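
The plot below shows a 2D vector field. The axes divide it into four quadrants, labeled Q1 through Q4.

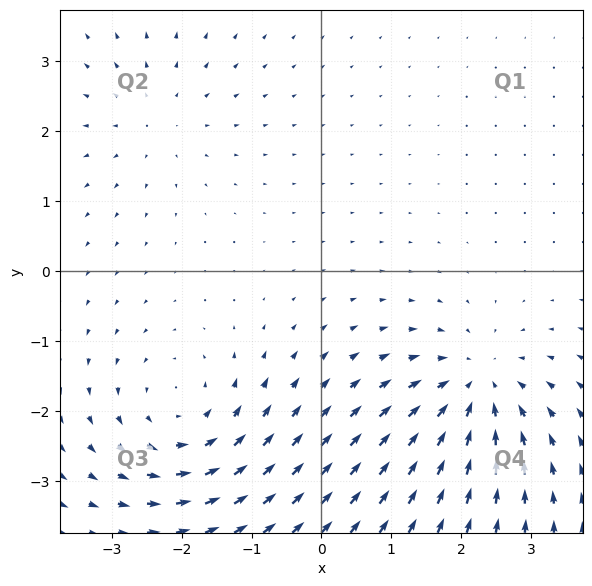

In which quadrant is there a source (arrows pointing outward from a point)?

Q2

The source sits at approximately (-2.4, 2.2), which lies in quadrant Q2. The divergence there is about +3, positive as expected for a source.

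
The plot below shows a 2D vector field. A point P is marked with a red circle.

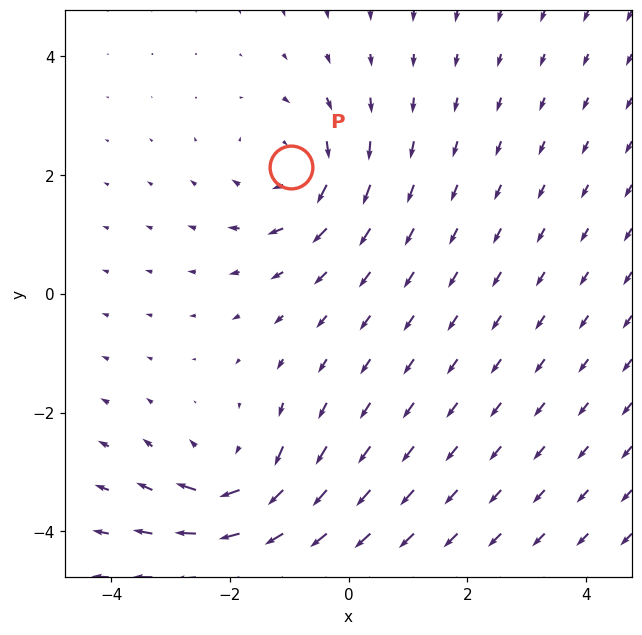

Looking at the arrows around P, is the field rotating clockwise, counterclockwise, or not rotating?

Near P at (-1.0, 2.1) the arrows circulate clockwise. The curl (z-component) there is about -3; negative curl means clockwise rotation.

clockwise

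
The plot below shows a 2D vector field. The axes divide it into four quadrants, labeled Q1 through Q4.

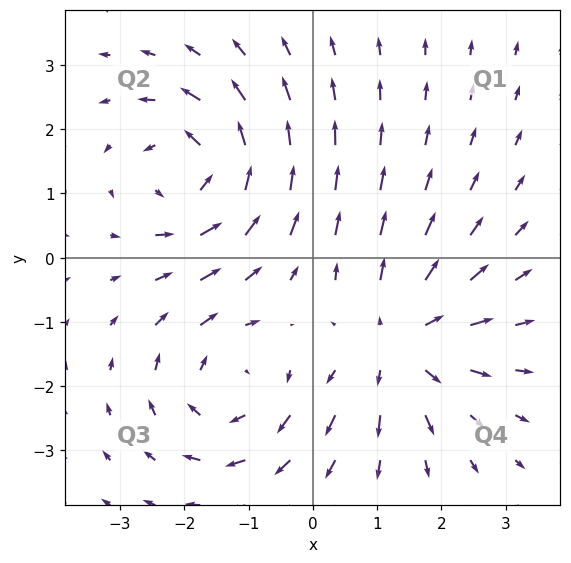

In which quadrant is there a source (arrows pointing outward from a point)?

Q4

The source sits at approximately (1.4, -1.3), which lies in quadrant Q4. The divergence there is about +4, positive as expected for a source.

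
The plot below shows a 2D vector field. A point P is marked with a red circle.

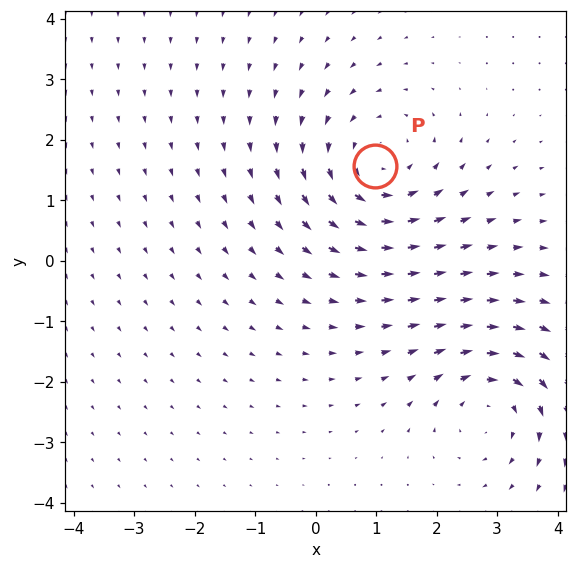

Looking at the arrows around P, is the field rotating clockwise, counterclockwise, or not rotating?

Near P at (1.0, 1.6) the arrows circulate counterclockwise. The curl (z-component) there is about +2; positive curl means counterclockwise rotation.

counterclockwise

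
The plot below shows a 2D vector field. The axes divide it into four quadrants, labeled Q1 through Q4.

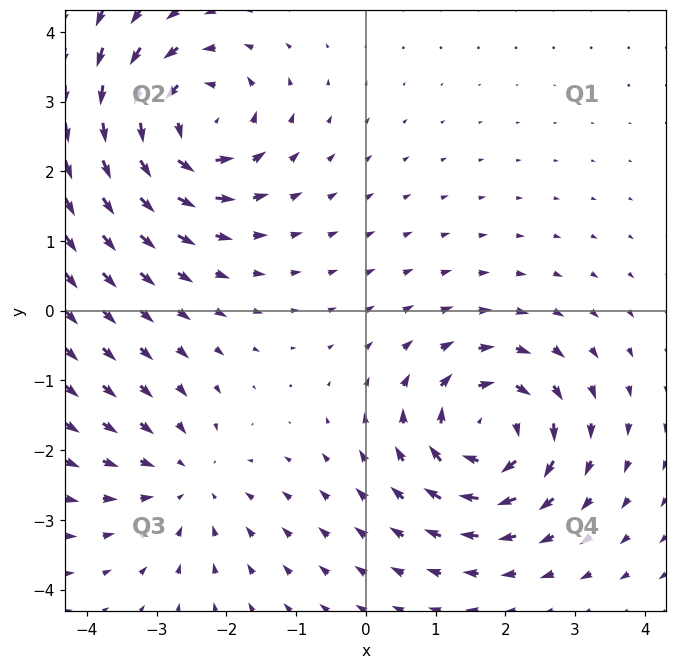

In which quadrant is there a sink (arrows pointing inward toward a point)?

The sink sits at approximately (-2.6, -2.5), which lies in quadrant Q3. The divergence there is about -2, negative as expected for a sink.

Q3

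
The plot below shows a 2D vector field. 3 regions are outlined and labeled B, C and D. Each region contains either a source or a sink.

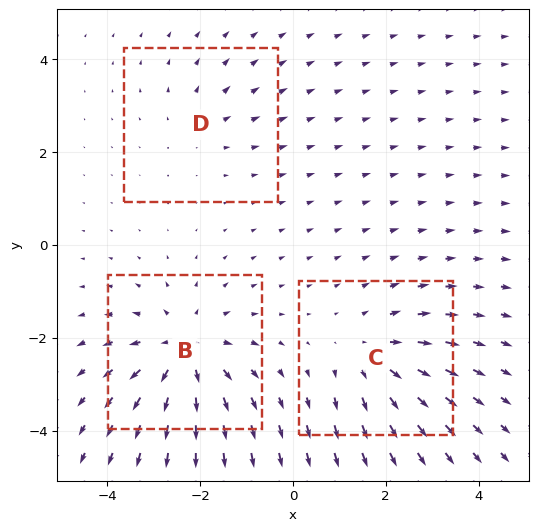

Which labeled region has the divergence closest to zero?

Divergence at each region's feature centre — B: about +4, C: about +3, D: about +2. Region D is closest to zero.

D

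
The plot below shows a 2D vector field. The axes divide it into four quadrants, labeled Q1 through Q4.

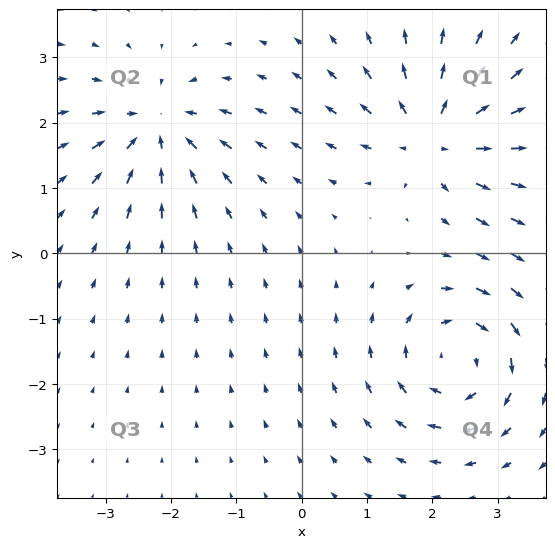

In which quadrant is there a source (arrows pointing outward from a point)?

The source sits at approximately (2.0, 1.8), which lies in quadrant Q1. The divergence there is about +5, positive as expected for a source.

Q1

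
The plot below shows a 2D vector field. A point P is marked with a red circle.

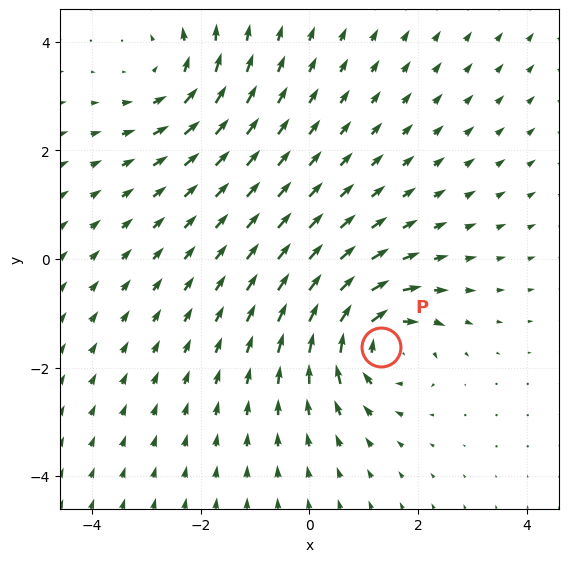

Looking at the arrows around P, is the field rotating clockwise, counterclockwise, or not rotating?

clockwise

Near P at (1.3, -1.6) the arrows circulate clockwise. The curl (z-component) there is about -5; negative curl means clockwise rotation.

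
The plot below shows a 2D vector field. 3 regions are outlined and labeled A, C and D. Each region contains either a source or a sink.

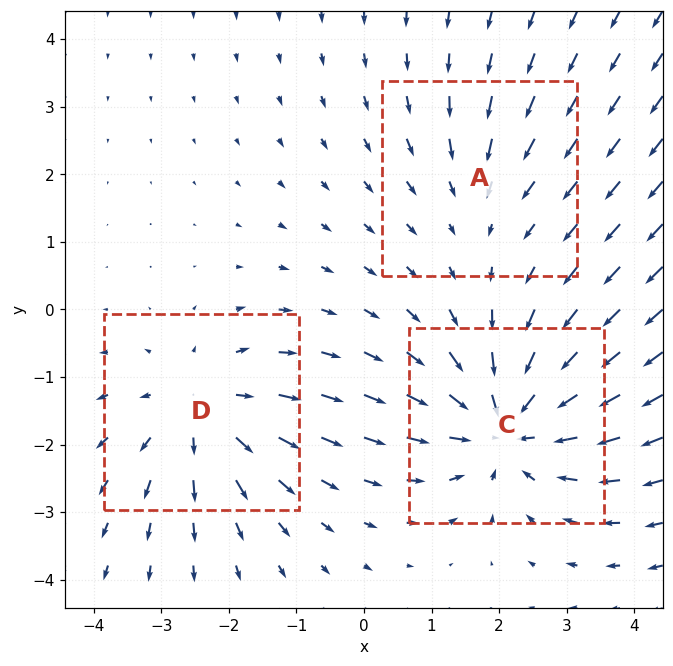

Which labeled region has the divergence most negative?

Divergence at each region's feature centre — A: about -2, C: about -4, D: about +3. Region C is most negative.

C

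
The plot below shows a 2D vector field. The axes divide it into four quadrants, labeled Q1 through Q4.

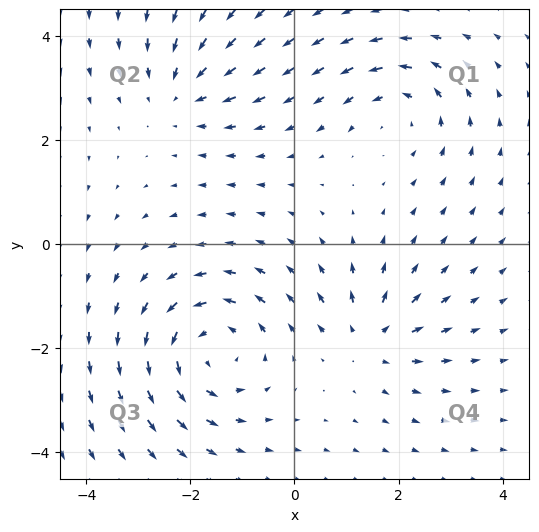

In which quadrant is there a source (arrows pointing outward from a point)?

Q4

The source sits at approximately (1.5, -1.8), which lies in quadrant Q4. The divergence there is about +3, positive as expected for a source.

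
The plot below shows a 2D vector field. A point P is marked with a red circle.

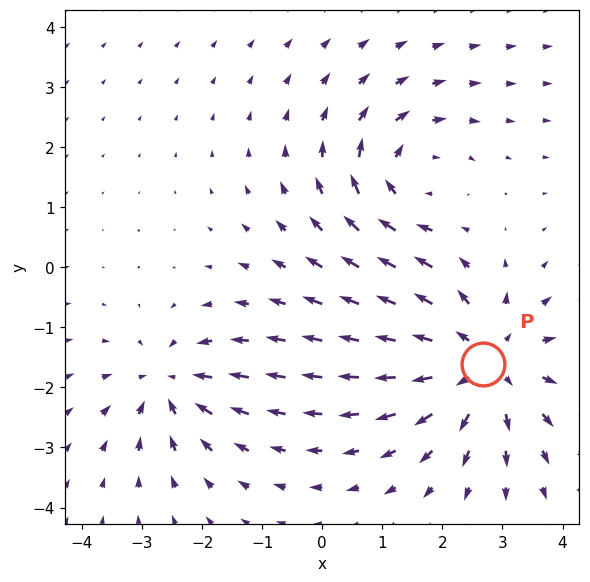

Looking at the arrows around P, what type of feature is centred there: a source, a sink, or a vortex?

At P (2.7, -1.6) the arrows spread outward. Divergence about +4, curl ≈0 — positive divergence with near-zero curl is a source.

source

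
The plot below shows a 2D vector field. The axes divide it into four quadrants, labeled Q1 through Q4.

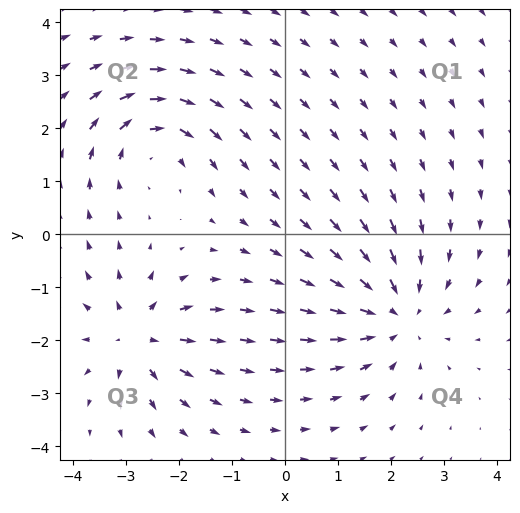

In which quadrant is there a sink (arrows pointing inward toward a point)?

Q4

The sink sits at approximately (2.1, -1.5), which lies in quadrant Q4. The divergence there is about -4, negative as expected for a sink.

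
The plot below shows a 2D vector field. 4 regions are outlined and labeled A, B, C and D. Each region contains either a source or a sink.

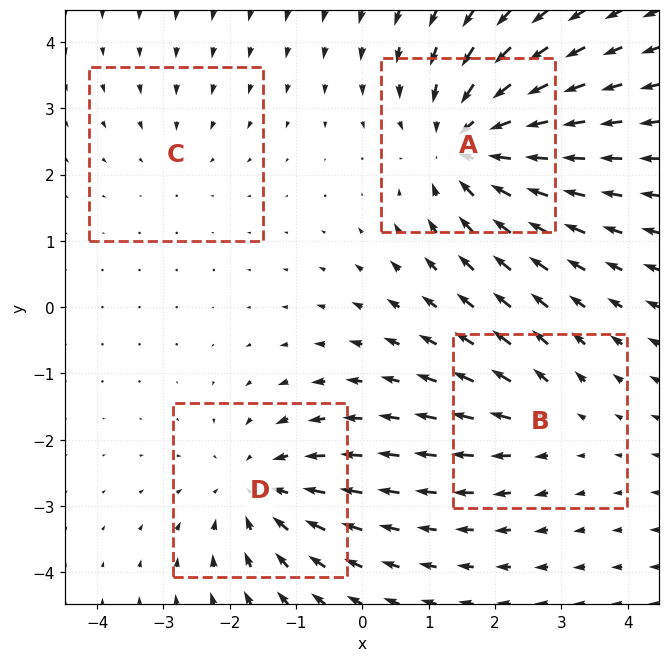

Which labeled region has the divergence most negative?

A

Divergence at each region's feature centre — A: about -6, B: about +3, C: about -2, D: about -4. Region A is most negative.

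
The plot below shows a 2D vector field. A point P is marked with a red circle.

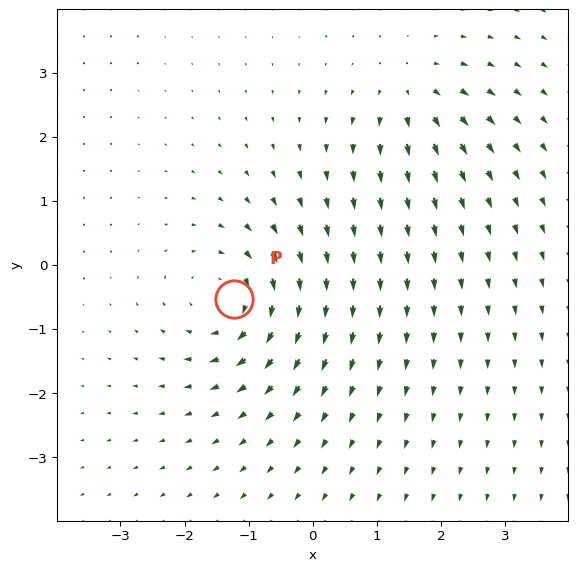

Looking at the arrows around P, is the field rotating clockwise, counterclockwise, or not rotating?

Near P at (-1.2, -0.5) the arrows circulate clockwise. The curl (z-component) there is about -4; negative curl means clockwise rotation.

clockwise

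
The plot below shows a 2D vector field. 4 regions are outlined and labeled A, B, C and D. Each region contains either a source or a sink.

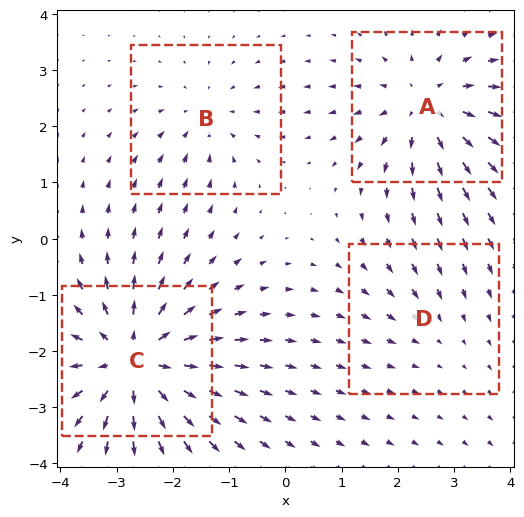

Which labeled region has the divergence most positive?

Divergence at each region's feature centre — A: about +5, B: about -3, C: about +7, D: about -2. Region C is most positive.

C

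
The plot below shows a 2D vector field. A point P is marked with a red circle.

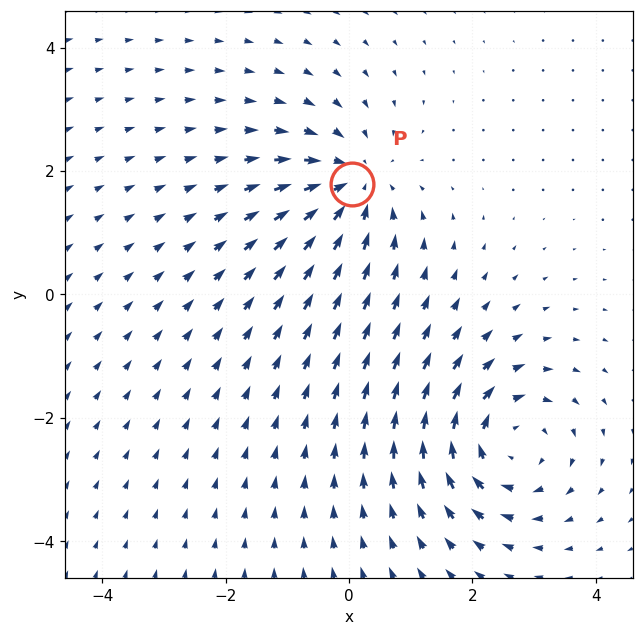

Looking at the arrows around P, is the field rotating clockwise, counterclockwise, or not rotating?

Near P at (0.1, 1.8) the arrows show no circulation. The curl there is ≈0.

not rotating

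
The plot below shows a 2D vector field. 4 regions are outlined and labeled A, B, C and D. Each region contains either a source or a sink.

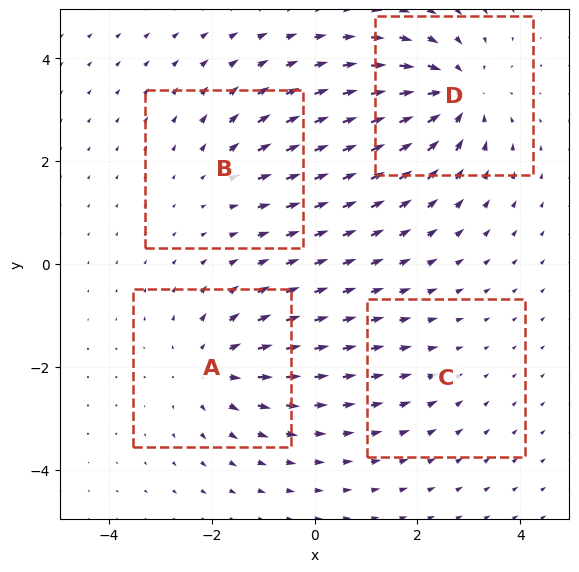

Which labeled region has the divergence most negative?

Divergence at each region's feature centre — A: about +5, B: about +3, C: about -2, D: about -6. Region D is most negative.

D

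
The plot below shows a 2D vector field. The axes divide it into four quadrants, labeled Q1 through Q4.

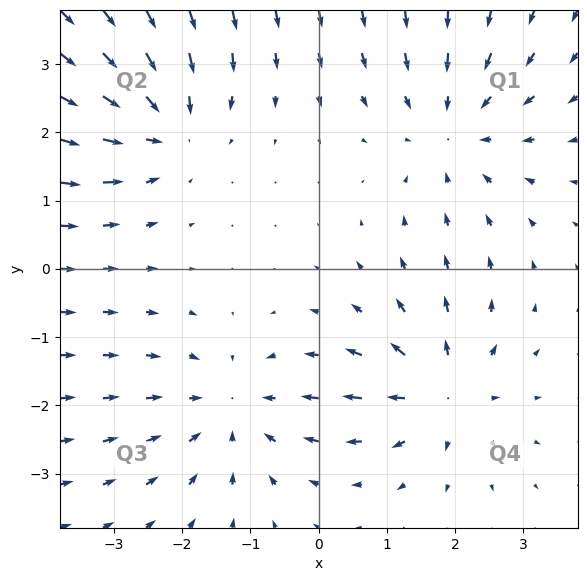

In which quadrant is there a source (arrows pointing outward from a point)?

The source sits at approximately (1.8, -1.8), which lies in quadrant Q4. The divergence there is about +5, positive as expected for a source.

Q4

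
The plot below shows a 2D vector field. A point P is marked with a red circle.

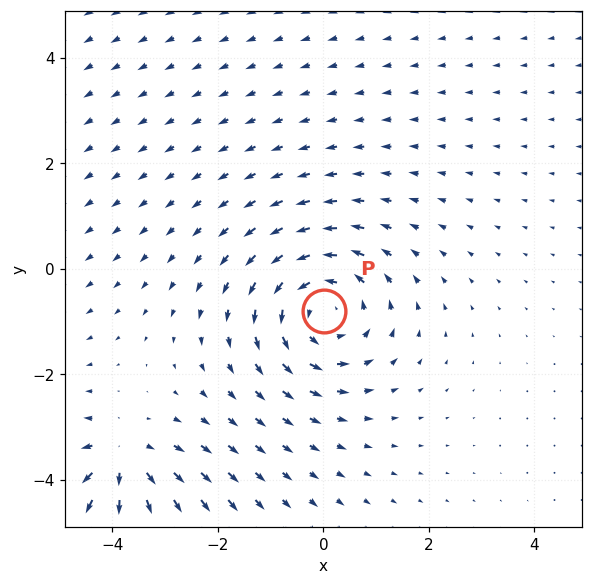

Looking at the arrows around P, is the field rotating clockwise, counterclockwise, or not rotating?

counterclockwise

Near P at (0.0, -0.8) the arrows circulate counterclockwise. The curl (z-component) there is about +4; positive curl means counterclockwise rotation.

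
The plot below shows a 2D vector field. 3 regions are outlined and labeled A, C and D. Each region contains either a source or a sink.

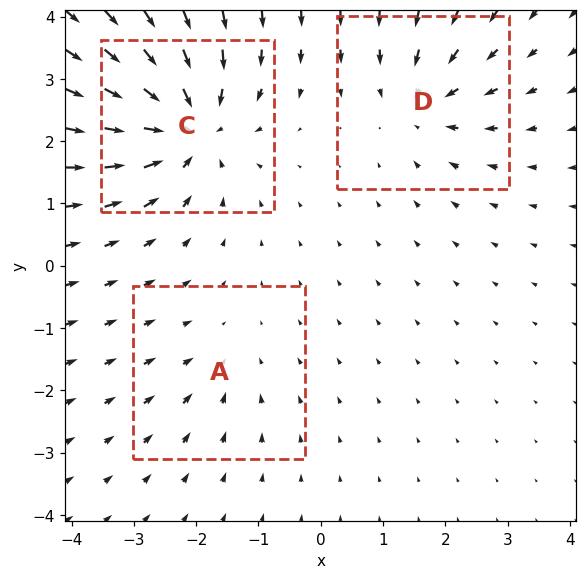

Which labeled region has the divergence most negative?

Divergence at each region's feature centre — A: about -2, C: about -6, D: about -3. Region C is most negative.

C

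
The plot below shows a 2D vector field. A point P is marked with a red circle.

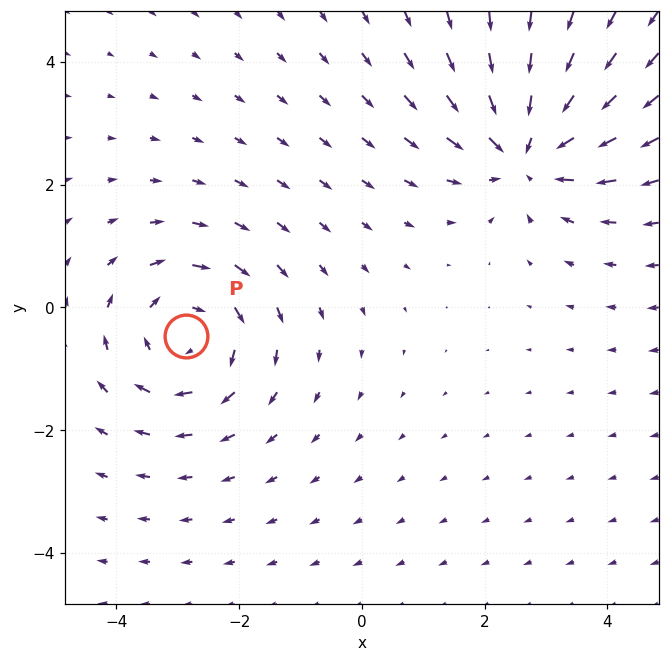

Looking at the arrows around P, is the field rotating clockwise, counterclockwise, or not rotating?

Near P at (-2.9, -0.5) the arrows circulate clockwise. The curl (z-component) there is about -3; negative curl means clockwise rotation.

clockwise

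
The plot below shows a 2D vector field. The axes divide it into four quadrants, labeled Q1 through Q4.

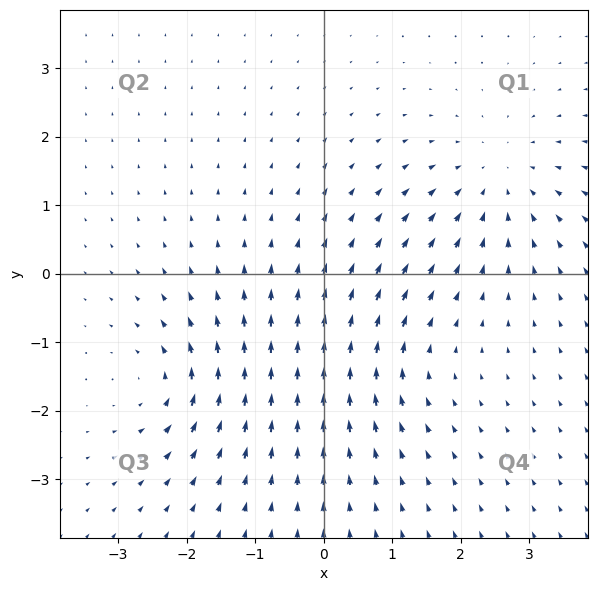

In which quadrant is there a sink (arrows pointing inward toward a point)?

The sink sits at approximately (2.5, 1.4), which lies in quadrant Q1. The divergence there is about -4, negative as expected for a sink.

Q1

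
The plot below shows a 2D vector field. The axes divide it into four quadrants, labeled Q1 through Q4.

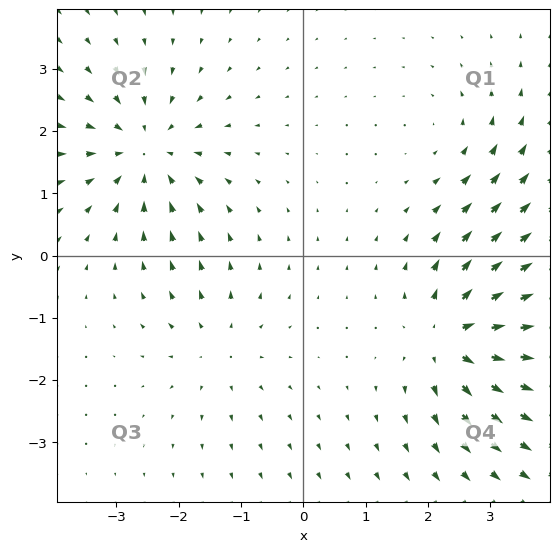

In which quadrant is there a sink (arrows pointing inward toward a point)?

Q2

The sink sits at approximately (-2.5, 1.7), which lies in quadrant Q2. The divergence there is about -5, negative as expected for a sink.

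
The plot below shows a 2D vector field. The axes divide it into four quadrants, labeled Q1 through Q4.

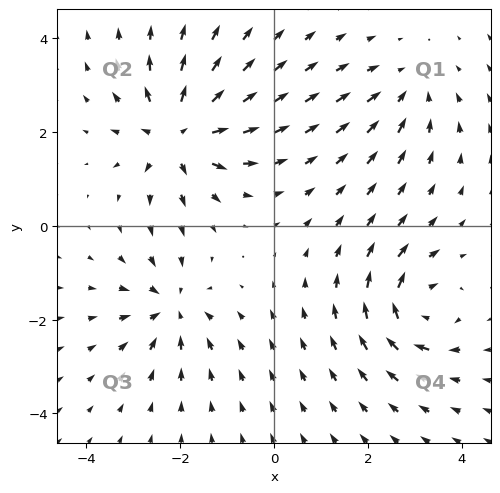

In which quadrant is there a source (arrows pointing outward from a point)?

The source sits at approximately (-2.0, 2.0), which lies in quadrant Q2. The divergence there is about +5, positive as expected for a source.

Q2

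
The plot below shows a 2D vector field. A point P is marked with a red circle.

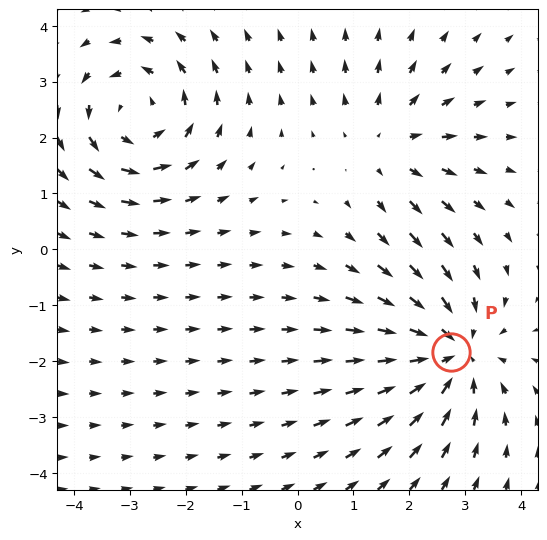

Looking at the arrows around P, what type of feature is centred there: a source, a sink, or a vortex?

sink

At P (2.7, -1.8) the arrows converge inward. Divergence about -4, curl ≈0 — negative divergence with near-zero curl is a sink.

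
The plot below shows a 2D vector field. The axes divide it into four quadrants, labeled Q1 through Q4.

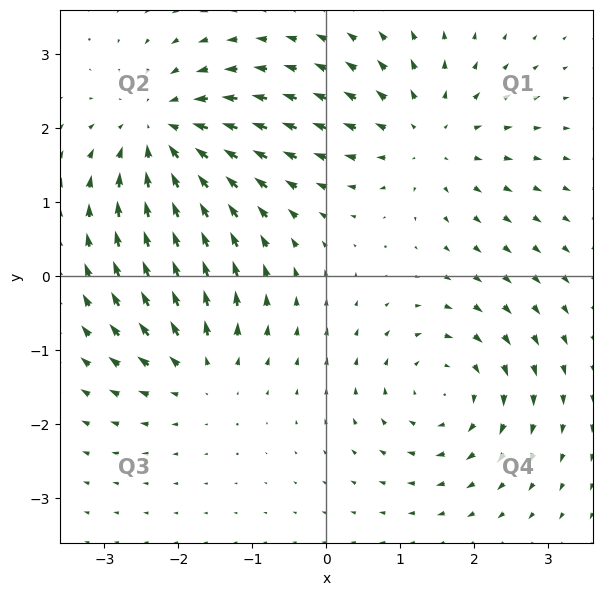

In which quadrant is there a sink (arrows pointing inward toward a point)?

Q2

The sink sits at approximately (-2.2, 1.9), which lies in quadrant Q2. The divergence there is about -6, negative as expected for a sink.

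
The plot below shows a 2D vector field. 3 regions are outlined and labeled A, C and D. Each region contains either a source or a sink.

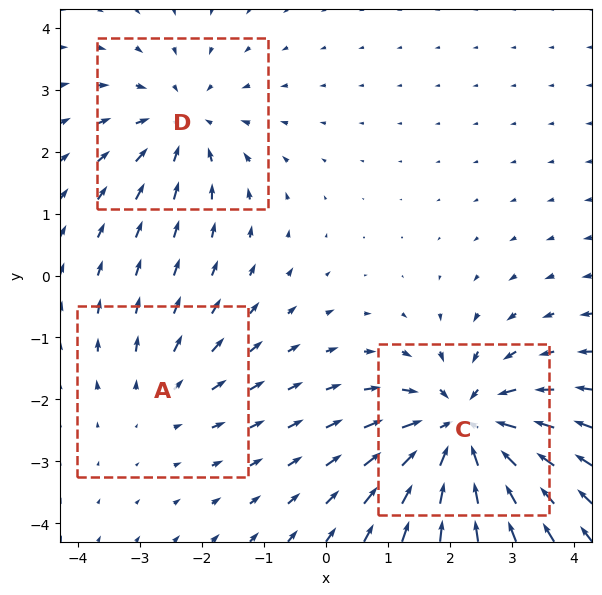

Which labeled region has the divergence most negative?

Divergence at each region's feature centre — A: about +2, C: about -5, D: about -3. Region C is most negative.

C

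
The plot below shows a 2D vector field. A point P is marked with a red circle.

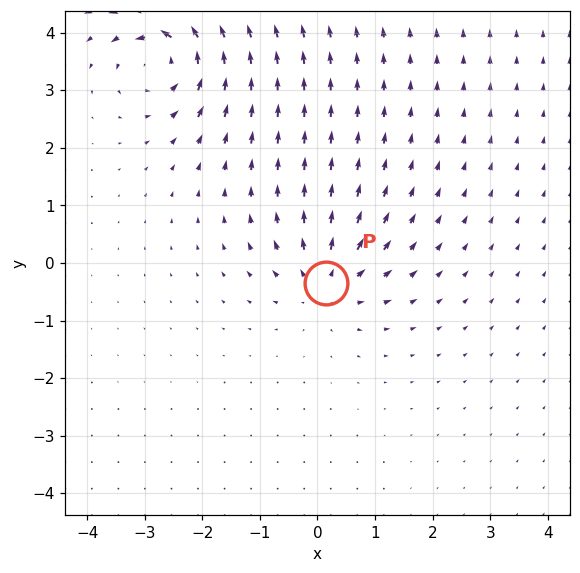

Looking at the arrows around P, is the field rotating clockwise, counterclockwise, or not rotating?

not rotating

Near P at (0.2, -0.3) the arrows show no circulation. The curl there is ≈0.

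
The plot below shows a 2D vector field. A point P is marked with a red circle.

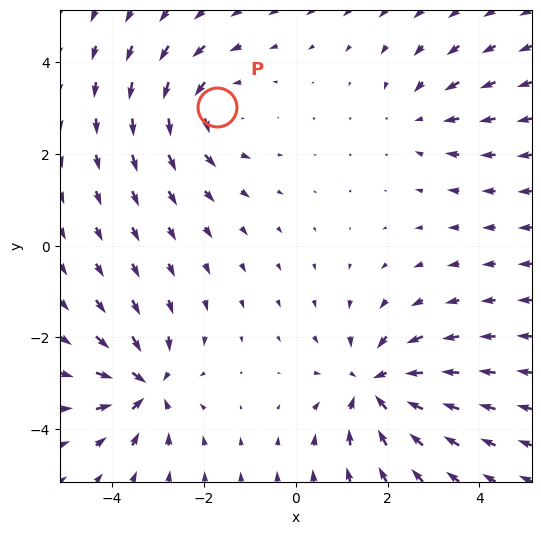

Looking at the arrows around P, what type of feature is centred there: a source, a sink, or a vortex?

vortex

At P (-1.7, 3.0) the arrows circulate counterclockwise. Divergence ≈0, curl about +3 — near-zero divergence with nonzero curl is a vortex.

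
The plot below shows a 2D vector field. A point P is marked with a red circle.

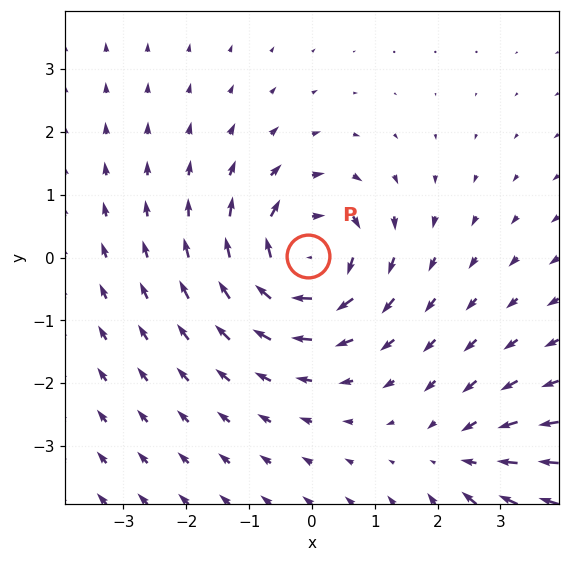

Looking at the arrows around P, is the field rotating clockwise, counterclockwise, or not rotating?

Near P at (-0.1, 0.0) the arrows circulate clockwise. The curl (z-component) there is about -6; negative curl means clockwise rotation.

clockwise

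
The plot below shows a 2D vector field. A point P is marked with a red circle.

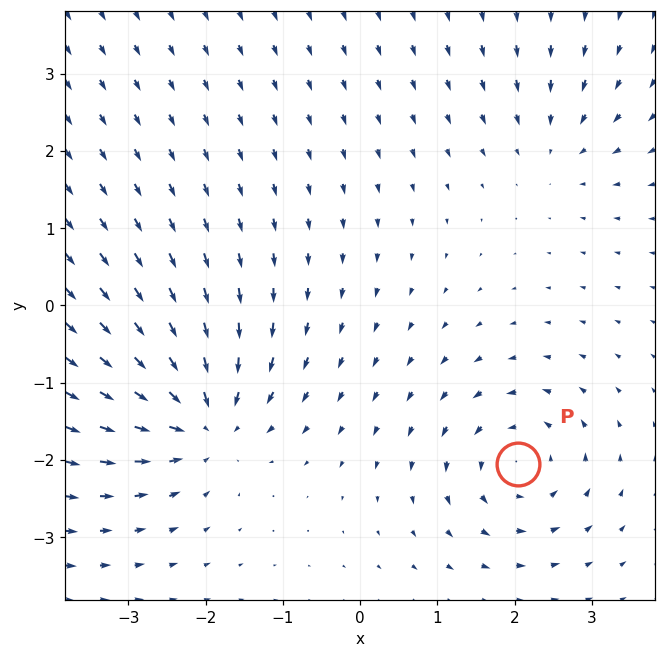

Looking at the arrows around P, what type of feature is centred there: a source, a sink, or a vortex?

At P (2.0, -2.0) the arrows circulate counterclockwise. Divergence ≈0, curl about +5 — near-zero divergence with nonzero curl is a vortex.

vortex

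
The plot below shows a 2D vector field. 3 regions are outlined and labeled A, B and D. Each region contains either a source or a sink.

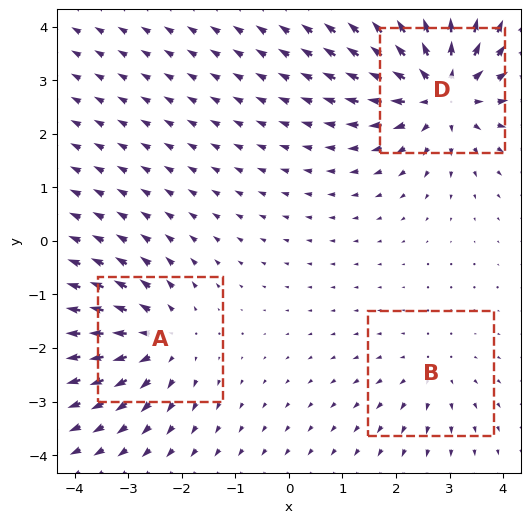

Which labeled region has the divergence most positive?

Divergence at each region's feature centre — A: about +3, B: about +2, D: about +5. Region D is most positive.

D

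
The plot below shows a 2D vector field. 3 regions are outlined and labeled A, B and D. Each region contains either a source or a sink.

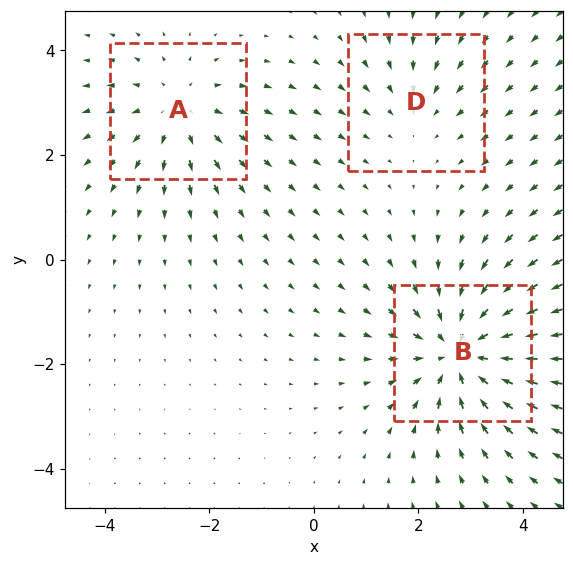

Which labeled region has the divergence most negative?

Divergence at each region's feature centre — A: about +3, B: about -4, D: about -2. Region B is most negative.

B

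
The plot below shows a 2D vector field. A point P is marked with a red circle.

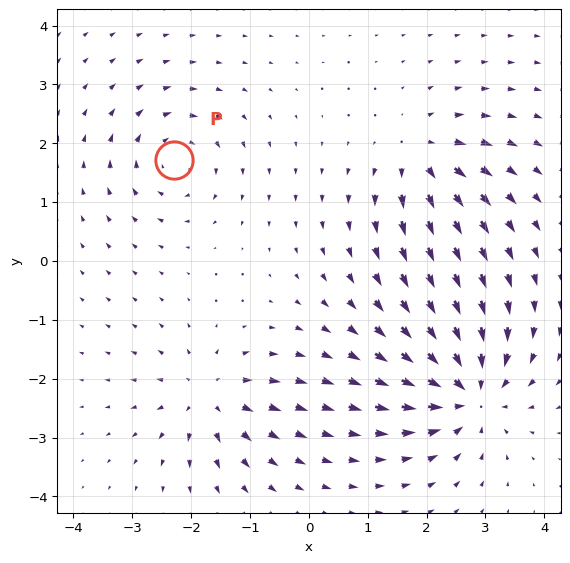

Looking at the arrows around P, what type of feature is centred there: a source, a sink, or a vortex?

At P (-2.3, 1.7) the arrows circulate clockwise. Divergence ≈0, curl about -4 — near-zero divergence with nonzero curl is a vortex.

vortex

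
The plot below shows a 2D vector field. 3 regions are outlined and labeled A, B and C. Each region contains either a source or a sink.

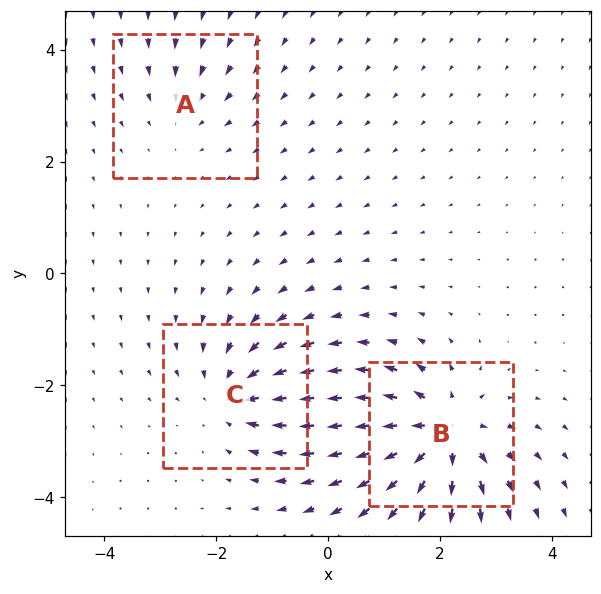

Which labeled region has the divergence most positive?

Divergence at each region's feature centre — A: about -2, B: about +6, C: about -4. Region B is most positive.

B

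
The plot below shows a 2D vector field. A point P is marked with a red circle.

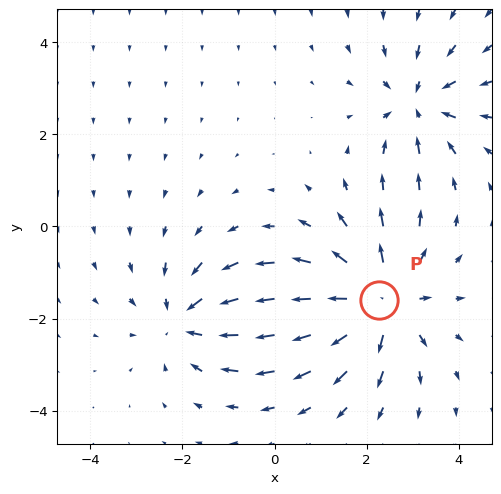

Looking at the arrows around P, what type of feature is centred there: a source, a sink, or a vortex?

source

At P (2.3, -1.6) the arrows spread outward. Divergence about +4, curl ≈0 — positive divergence with near-zero curl is a source.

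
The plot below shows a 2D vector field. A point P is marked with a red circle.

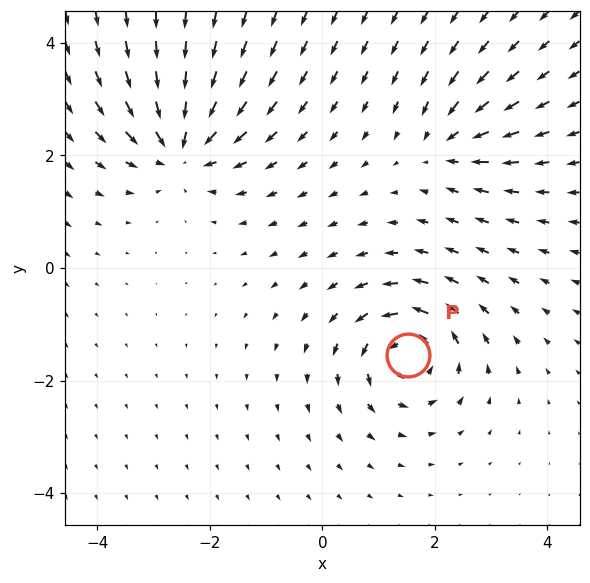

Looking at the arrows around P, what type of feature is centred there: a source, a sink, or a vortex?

At P (1.5, -1.5) the arrows circulate counterclockwise. Divergence ≈0, curl about +6 — near-zero divergence with nonzero curl is a vortex.

vortex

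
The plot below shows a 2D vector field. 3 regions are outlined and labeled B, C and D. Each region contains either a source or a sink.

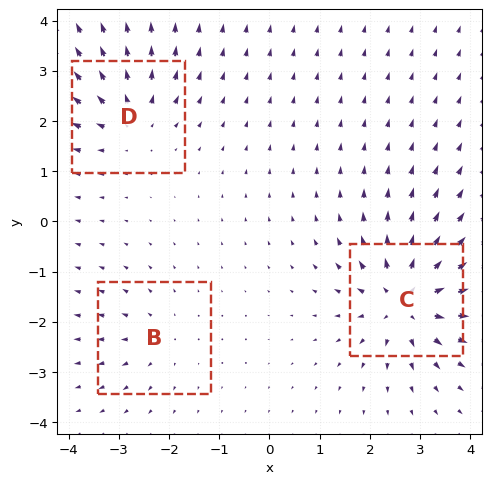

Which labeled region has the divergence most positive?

C

Divergence at each region's feature centre — B: about +2, C: about +6, D: about +4. Region C is most positive.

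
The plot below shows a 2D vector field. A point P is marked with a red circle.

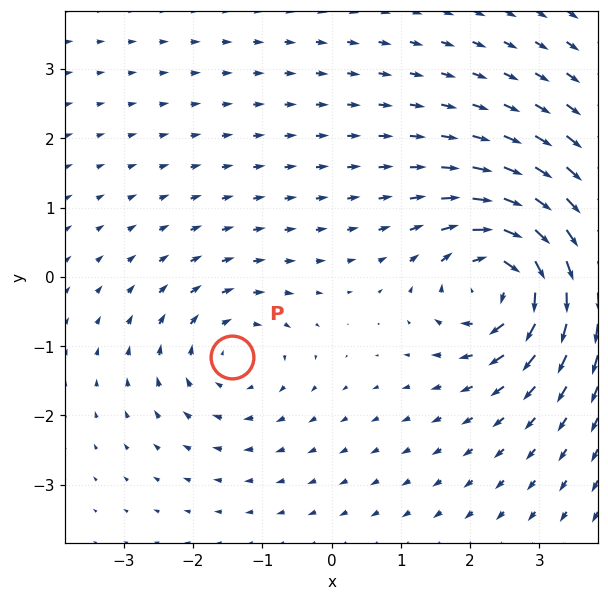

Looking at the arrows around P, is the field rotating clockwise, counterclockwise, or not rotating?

clockwise

Near P at (-1.4, -1.2) the arrows circulate clockwise. The curl (z-component) there is about -3; negative curl means clockwise rotation.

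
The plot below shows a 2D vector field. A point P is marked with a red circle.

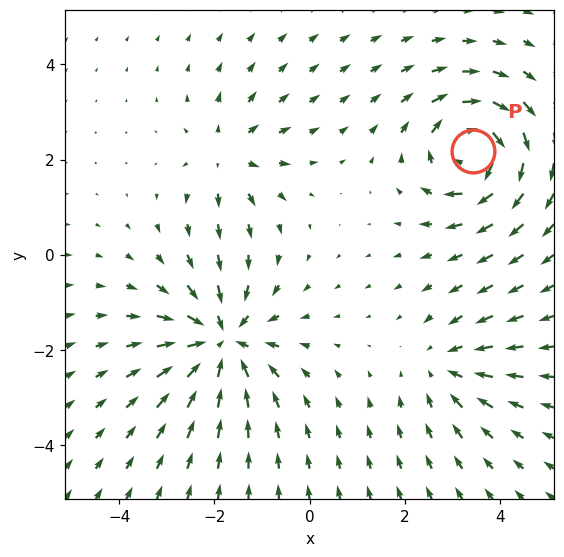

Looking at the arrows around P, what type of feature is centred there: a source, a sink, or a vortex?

vortex

At P (3.4, 2.2) the arrows circulate clockwise. Divergence ≈0, curl about -6 — near-zero divergence with nonzero curl is a vortex.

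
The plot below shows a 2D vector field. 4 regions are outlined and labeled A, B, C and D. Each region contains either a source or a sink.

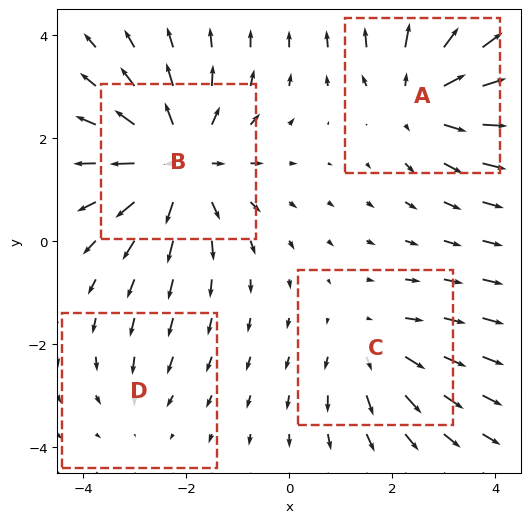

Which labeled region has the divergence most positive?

B

Divergence at each region's feature centre — A: about +5, B: about +6, C: about +3, D: about -2. Region B is most positive.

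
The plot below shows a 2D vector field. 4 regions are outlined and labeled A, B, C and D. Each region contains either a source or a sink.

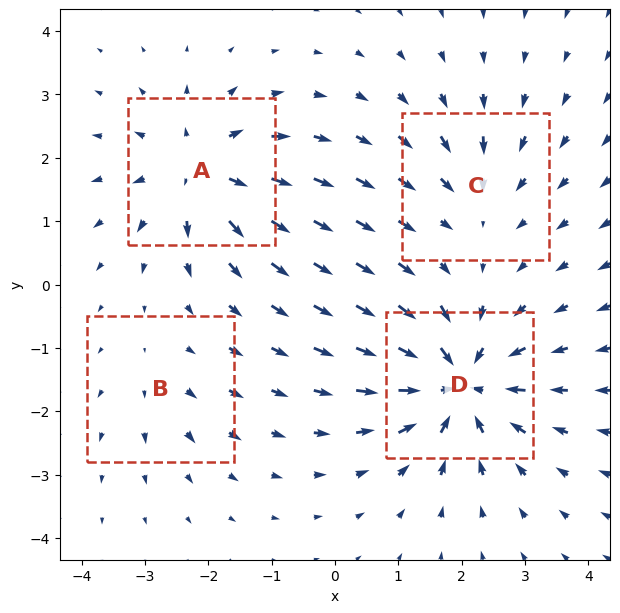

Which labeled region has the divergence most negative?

Divergence at each region's feature centre — A: about +6, B: about +2, C: about -3, D: about -8. Region D is most negative.

D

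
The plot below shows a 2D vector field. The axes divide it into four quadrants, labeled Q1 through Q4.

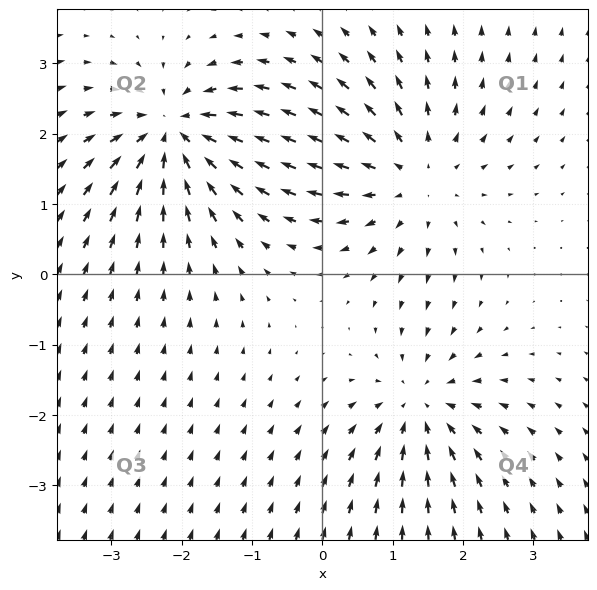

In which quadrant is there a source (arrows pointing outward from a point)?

The source sits at approximately (1.3, 1.4), which lies in quadrant Q1. The divergence there is about +3, positive as expected for a source.

Q1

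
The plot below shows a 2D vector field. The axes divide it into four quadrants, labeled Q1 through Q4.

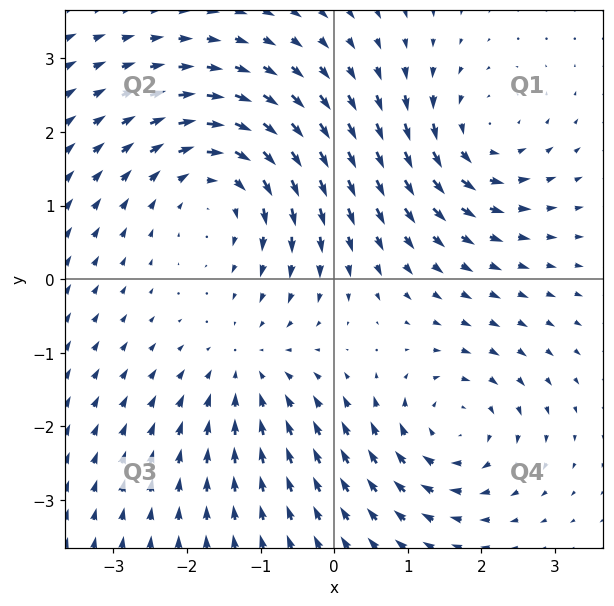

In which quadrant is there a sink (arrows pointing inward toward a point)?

The sink sits at approximately (-1.2, -1.2), which lies in quadrant Q3. The divergence there is about -3, negative as expected for a sink.

Q3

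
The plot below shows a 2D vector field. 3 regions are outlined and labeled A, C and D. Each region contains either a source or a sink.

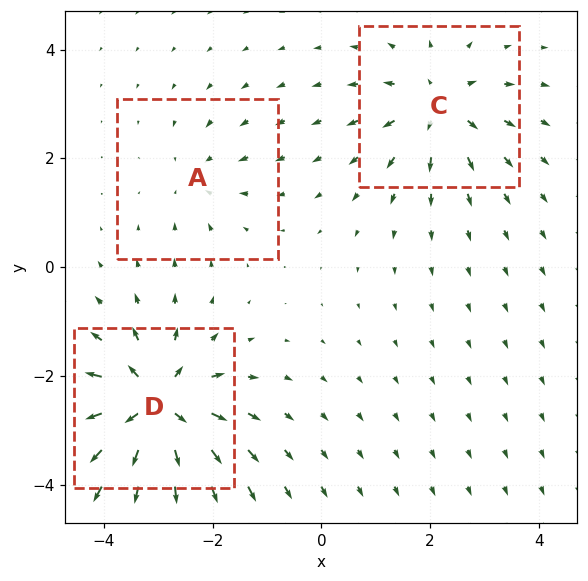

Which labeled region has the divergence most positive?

Divergence at each region's feature centre — A: about -2, C: about +4, D: about +6. Region D is most positive.

D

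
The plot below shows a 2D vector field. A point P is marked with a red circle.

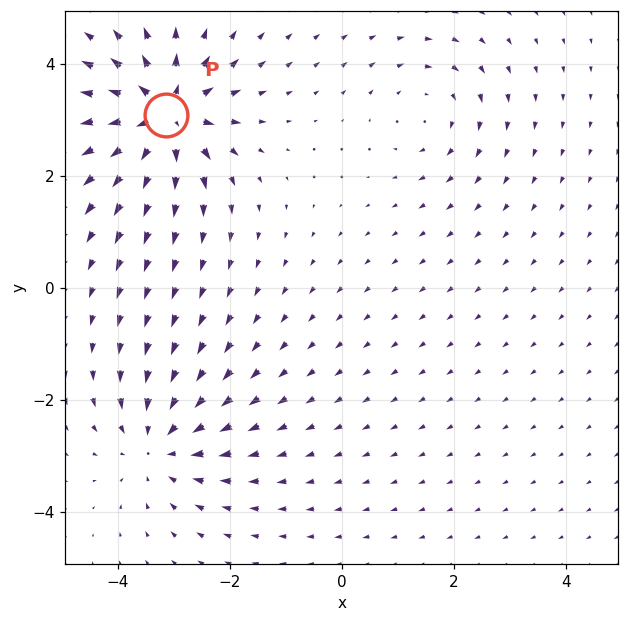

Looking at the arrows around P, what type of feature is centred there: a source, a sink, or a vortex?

source

At P (-3.1, 3.1) the arrows spread outward. Divergence about +7, curl ≈0 — positive divergence with near-zero curl is a source.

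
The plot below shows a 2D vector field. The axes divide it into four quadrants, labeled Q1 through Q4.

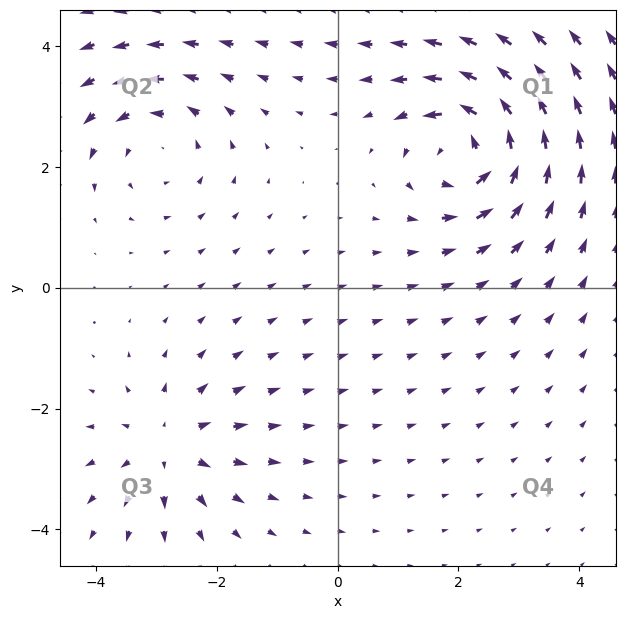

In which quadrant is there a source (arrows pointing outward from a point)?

Q3

The source sits at approximately (-2.8, -2.6), which lies in quadrant Q3. The divergence there is about +4, positive as expected for a source.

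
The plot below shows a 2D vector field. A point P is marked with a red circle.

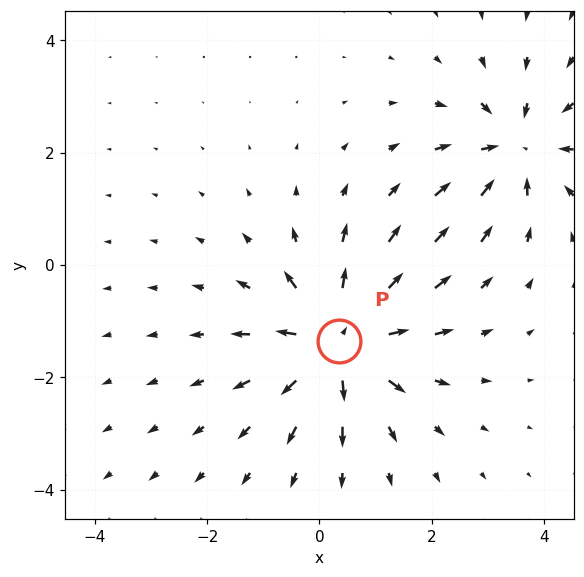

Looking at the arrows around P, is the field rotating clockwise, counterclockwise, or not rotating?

Near P at (0.3, -1.4) the arrows show no circulation. The curl there is ≈0.

not rotating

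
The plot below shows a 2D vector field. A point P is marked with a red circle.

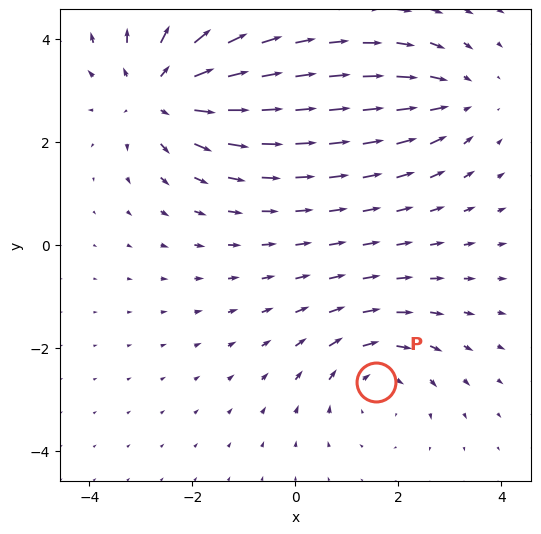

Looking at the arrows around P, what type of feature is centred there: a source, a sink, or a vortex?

vortex

At P (1.6, -2.7) the arrows circulate clockwise. Divergence ≈0, curl about -3 — near-zero divergence with nonzero curl is a vortex.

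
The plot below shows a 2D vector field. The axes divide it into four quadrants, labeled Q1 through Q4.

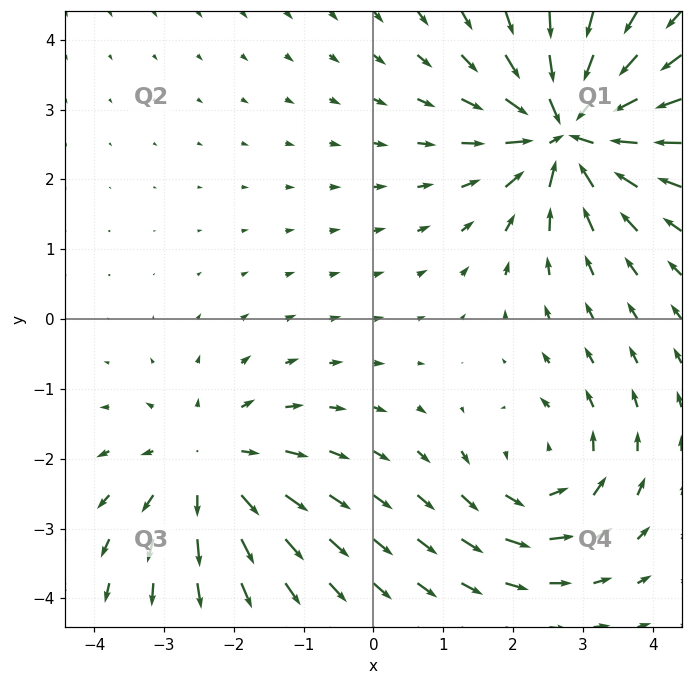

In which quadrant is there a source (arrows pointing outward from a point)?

Q3

The source sits at approximately (-2.4, -2.1), which lies in quadrant Q3. The divergence there is about +3, positive as expected for a source.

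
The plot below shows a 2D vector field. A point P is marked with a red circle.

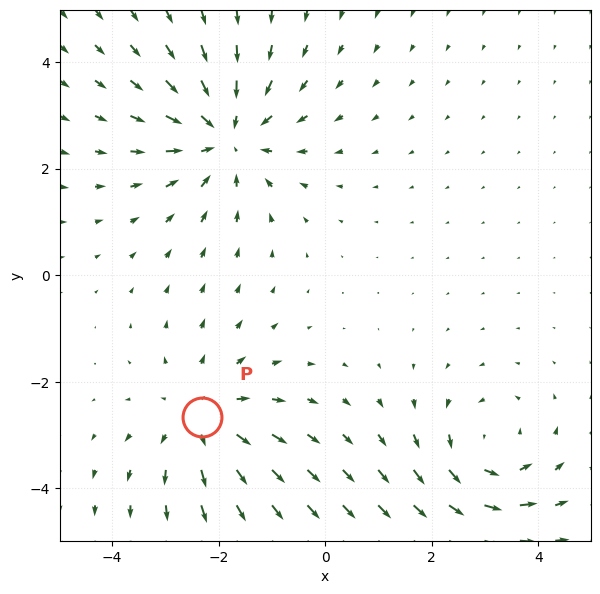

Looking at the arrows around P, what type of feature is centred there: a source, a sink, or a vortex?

source

At P (-2.3, -2.7) the arrows spread outward. Divergence about +3, curl ≈0 — positive divergence with near-zero curl is a source.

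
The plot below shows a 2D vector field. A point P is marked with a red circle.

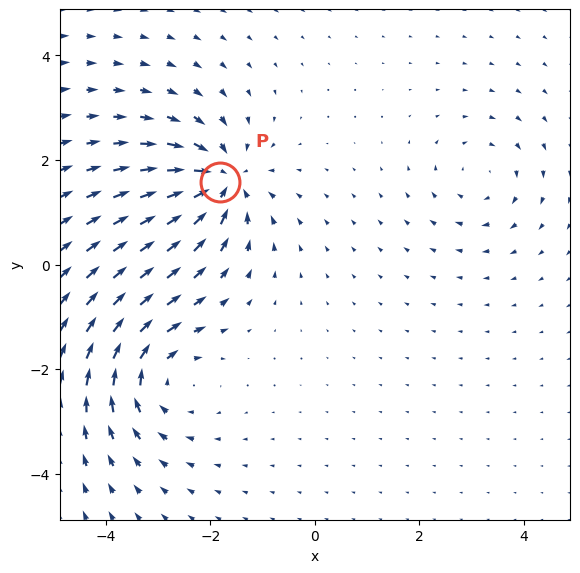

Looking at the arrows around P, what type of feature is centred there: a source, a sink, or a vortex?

At P (-1.8, 1.6) the arrows converge inward. Divergence about -6, curl ≈0 — negative divergence with near-zero curl is a sink.

sink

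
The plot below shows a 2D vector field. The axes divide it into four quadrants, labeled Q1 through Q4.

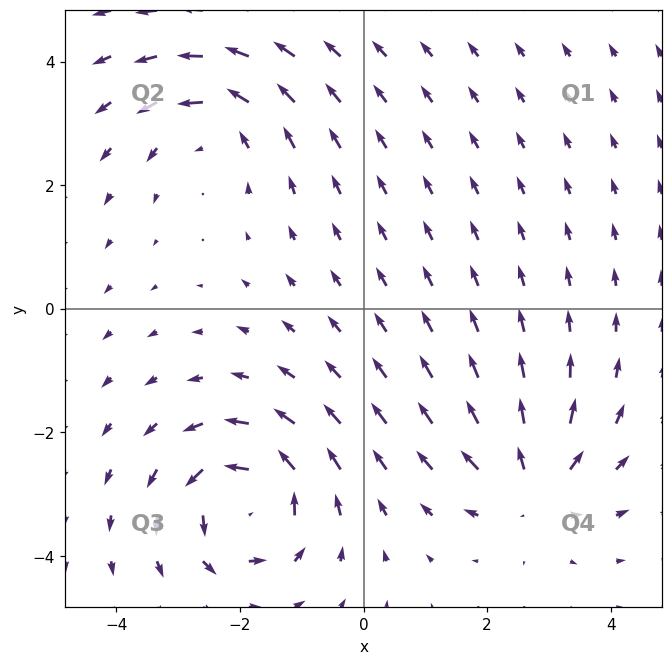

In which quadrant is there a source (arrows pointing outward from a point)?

The source sits at approximately (2.7, -2.9), which lies in quadrant Q4. The divergence there is about +4, positive as expected for a source.

Q4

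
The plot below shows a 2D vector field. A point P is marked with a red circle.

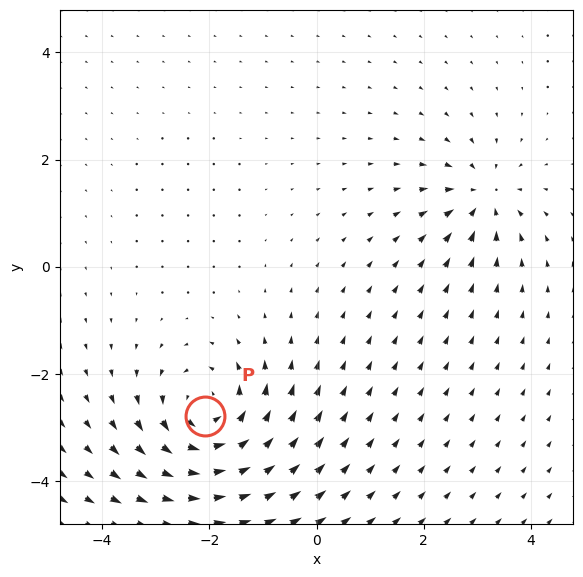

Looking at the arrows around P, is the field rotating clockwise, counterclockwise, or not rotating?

Near P at (-2.1, -2.8) the arrows circulate counterclockwise. The curl (z-component) there is about +5; positive curl means counterclockwise rotation.

counterclockwise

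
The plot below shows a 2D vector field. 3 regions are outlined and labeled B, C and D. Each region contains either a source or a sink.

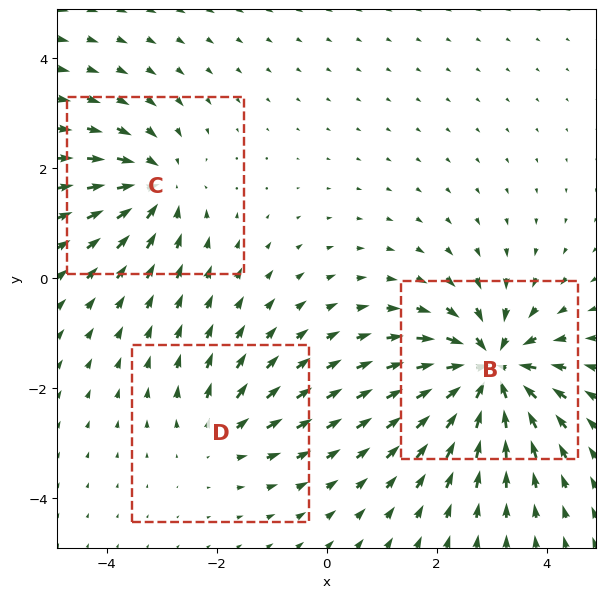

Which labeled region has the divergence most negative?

Divergence at each region's feature centre — B: about -7, C: about -4, D: about +3. Region B is most negative.

B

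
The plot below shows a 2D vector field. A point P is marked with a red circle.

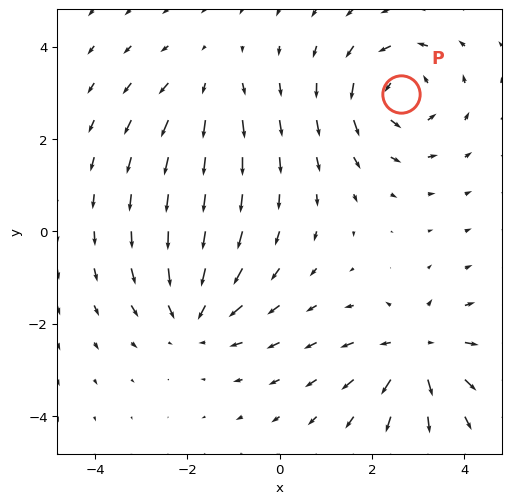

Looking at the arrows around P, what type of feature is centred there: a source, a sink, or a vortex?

vortex

At P (2.6, 3.0) the arrows circulate counterclockwise. Divergence ≈0, curl about +5 — near-zero divergence with nonzero curl is a vortex.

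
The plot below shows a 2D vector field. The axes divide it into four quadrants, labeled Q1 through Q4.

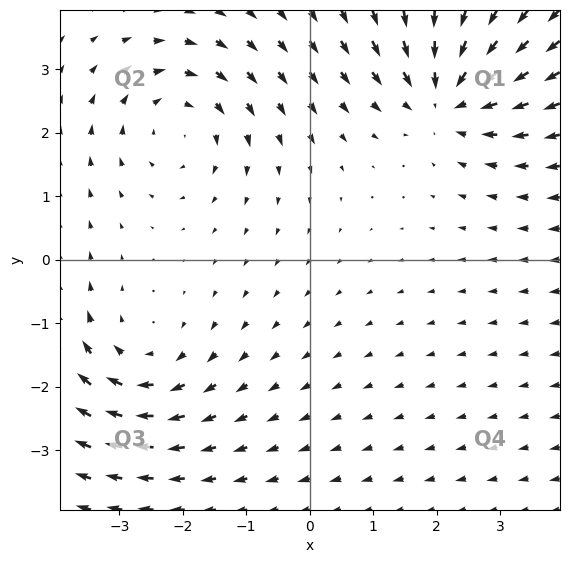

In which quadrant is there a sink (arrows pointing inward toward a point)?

Q1

The sink sits at approximately (2.2, 2.6), which lies in quadrant Q1. The divergence there is about -4, negative as expected for a sink.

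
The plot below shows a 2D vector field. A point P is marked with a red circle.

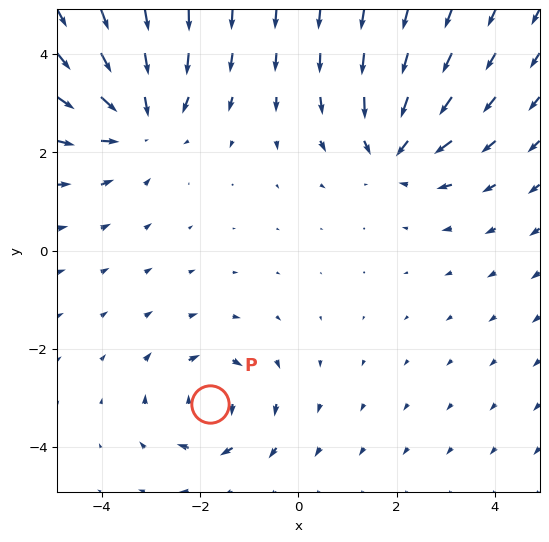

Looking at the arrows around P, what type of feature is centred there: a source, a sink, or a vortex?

vortex

At P (-1.8, -3.1) the arrows circulate clockwise. Divergence ≈0, curl about -4 — near-zero divergence with nonzero curl is a vortex.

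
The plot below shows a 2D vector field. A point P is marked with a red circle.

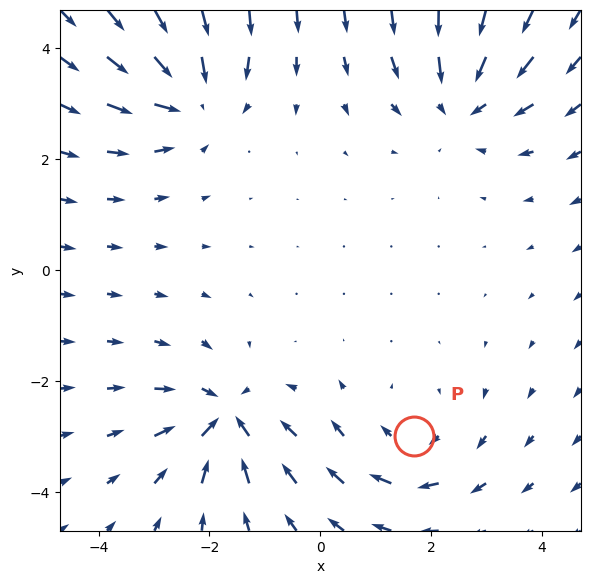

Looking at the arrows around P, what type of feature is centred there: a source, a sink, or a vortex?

vortex

At P (1.7, -3.0) the arrows circulate clockwise. Divergence ≈0, curl about -3 — near-zero divergence with nonzero curl is a vortex.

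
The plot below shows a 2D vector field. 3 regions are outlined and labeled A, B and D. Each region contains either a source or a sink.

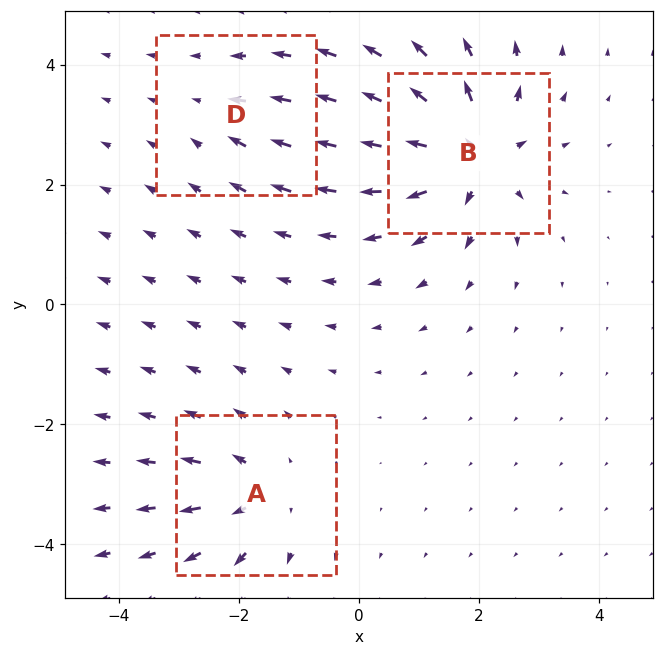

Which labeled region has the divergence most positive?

B

Divergence at each region's feature centre — A: about +4, B: about +6, D: about -2. Region B is most positive.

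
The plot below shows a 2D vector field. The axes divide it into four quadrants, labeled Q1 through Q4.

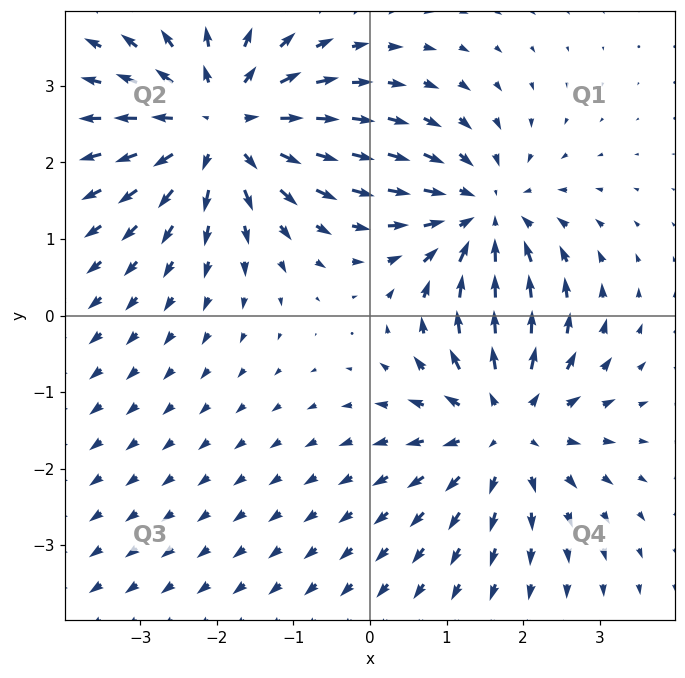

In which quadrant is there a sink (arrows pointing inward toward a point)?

Q1

The sink sits at approximately (1.5, 1.3), which lies in quadrant Q1. The divergence there is about -4, negative as expected for a sink.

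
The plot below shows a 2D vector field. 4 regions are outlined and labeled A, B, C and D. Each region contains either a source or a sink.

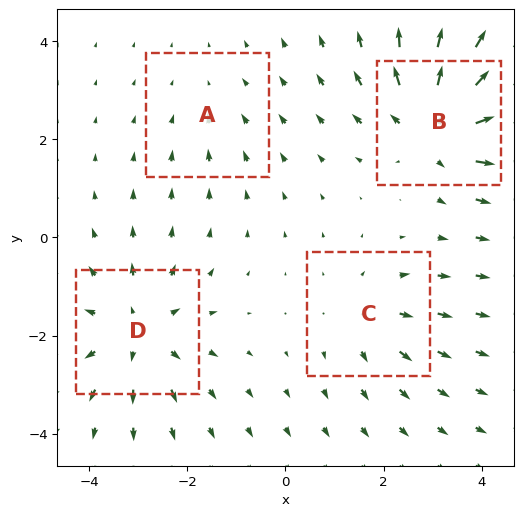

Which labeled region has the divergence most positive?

Divergence at each region's feature centre — A: about -2, B: about +6, C: about +3, D: about +5. Region B is most positive.

B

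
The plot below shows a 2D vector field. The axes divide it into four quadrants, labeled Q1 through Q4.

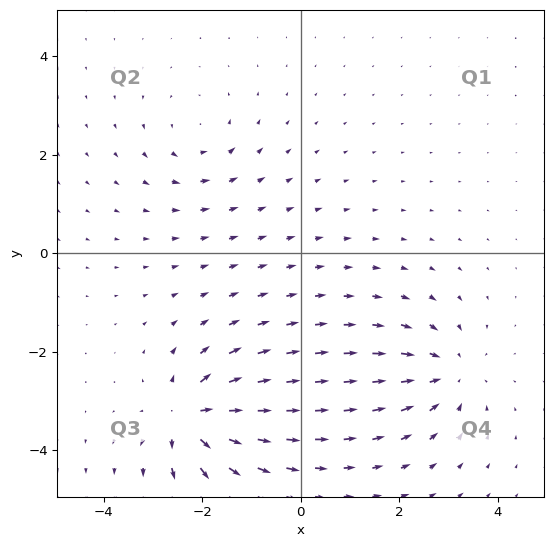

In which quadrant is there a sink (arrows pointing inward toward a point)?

The sink sits at approximately (3.0, -2.4), which lies in quadrant Q4. The divergence there is about -4, negative as expected for a sink.

Q4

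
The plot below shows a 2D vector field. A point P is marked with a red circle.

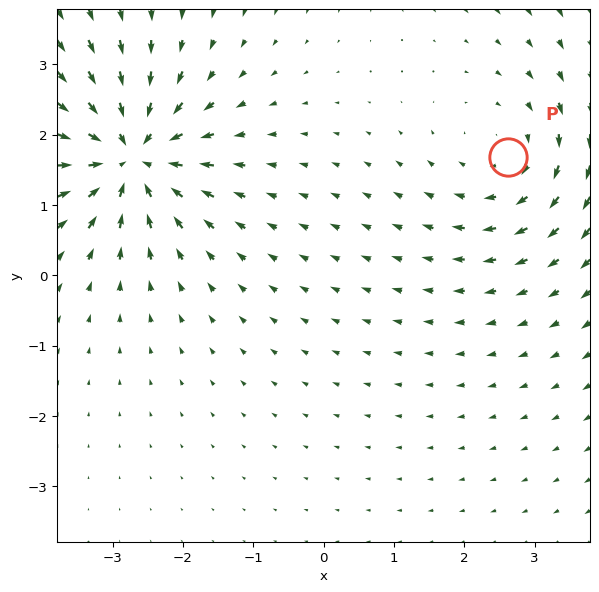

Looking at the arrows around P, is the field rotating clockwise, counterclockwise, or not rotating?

clockwise

Near P at (2.6, 1.7) the arrows circulate clockwise. The curl (z-component) there is about -3; negative curl means clockwise rotation.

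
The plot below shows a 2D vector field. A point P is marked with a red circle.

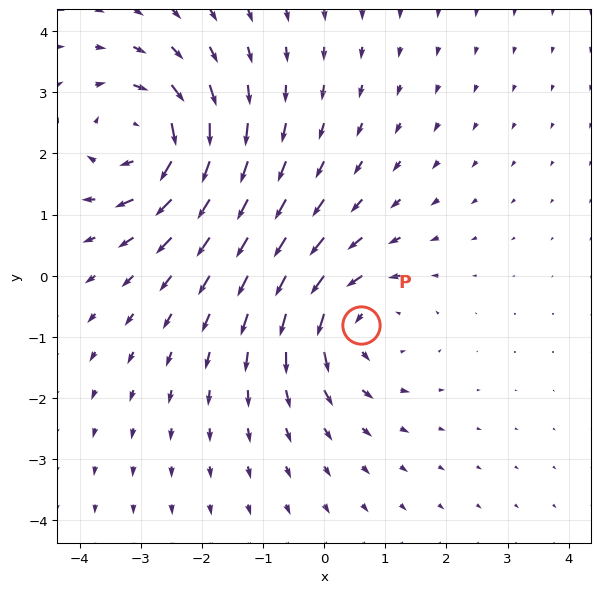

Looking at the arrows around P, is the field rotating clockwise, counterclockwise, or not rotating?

Near P at (0.6, -0.8) the arrows circulate counterclockwise. The curl (z-component) there is about +4; positive curl means counterclockwise rotation.

counterclockwise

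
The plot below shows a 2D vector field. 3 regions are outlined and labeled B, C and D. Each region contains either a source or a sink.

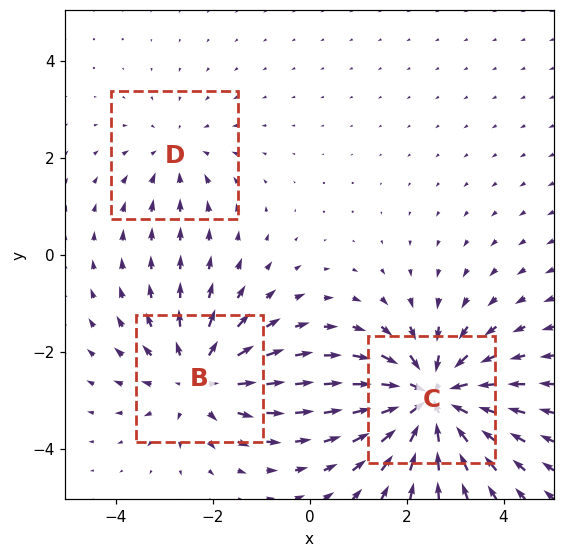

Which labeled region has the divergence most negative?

Divergence at each region's feature centre — B: about +3, C: about -5, D: about -2. Region C is most negative.

C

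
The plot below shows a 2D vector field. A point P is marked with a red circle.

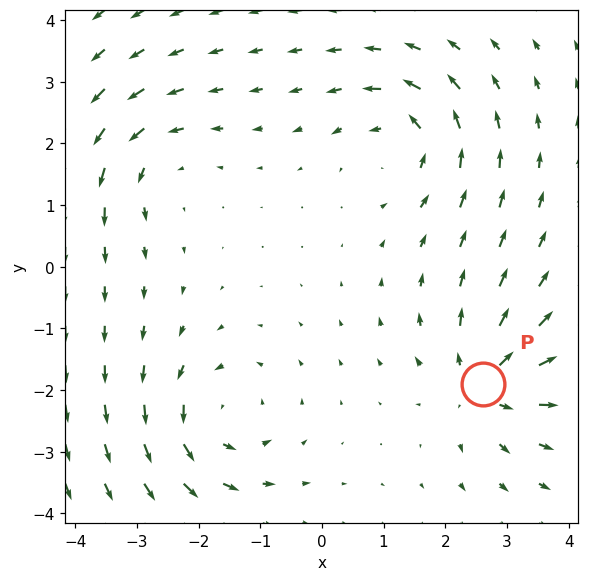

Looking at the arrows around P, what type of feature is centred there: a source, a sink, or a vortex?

source

At P (2.6, -1.9) the arrows spread outward. Divergence about +6, curl ≈0 — positive divergence with near-zero curl is a source.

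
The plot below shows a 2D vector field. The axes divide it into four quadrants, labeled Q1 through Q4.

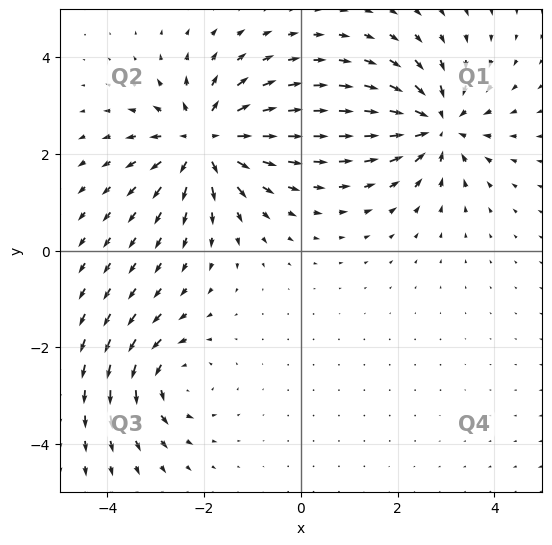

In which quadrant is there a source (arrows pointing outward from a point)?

The source sits at approximately (-2.0, 2.3), which lies in quadrant Q2. The divergence there is about +5, positive as expected for a source.

Q2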